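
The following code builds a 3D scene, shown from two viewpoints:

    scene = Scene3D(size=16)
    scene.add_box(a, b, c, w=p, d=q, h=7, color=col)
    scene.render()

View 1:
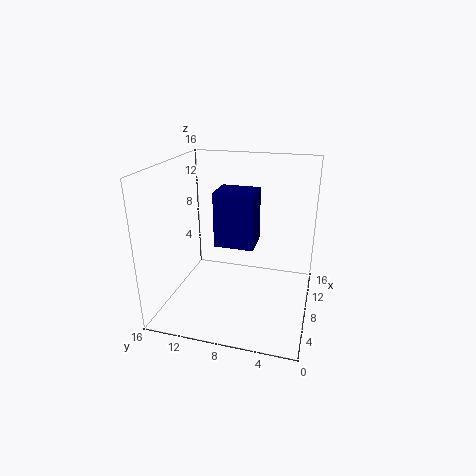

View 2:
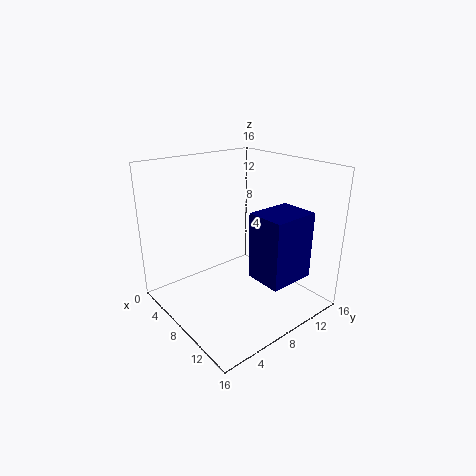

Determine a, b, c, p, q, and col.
a = 11; b = 7; c = 5; p = 4; q = 5; col = 'navy'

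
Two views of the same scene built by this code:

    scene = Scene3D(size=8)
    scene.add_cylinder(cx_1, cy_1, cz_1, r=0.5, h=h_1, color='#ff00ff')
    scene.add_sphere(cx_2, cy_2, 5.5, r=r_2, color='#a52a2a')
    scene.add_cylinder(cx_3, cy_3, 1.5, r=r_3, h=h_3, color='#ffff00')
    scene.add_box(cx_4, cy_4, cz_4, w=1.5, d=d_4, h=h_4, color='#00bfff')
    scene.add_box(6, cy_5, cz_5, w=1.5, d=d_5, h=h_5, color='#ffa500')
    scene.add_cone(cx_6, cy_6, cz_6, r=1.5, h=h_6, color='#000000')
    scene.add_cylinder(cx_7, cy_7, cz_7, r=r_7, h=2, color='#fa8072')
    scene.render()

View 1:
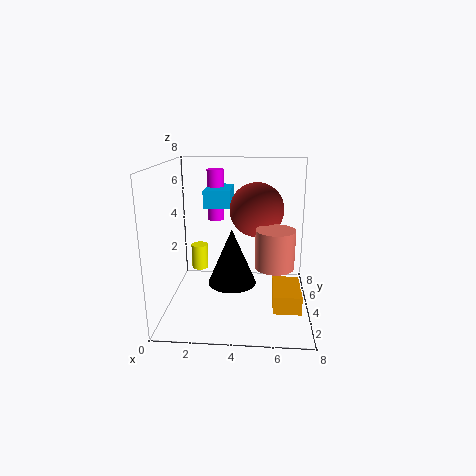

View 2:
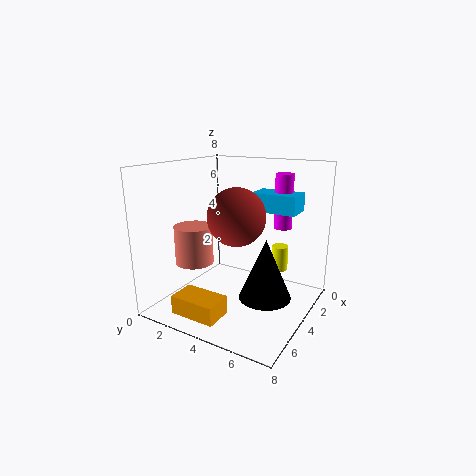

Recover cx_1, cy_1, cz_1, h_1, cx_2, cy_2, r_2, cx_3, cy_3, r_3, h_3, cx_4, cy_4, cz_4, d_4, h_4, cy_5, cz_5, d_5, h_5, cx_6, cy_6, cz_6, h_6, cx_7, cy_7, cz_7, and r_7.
cx_1 = 2.5
cy_1 = 6
cz_1 = 4.5
h_1 = 3
cx_2 = 5
cy_2 = 4.5
r_2 = 1.5
cx_3 = 1.5
cy_3 = 5.5
r_3 = 0.5
h_3 = 1.5
cx_4 = 2
cy_4 = 4.5
cz_4 = 5.5
d_4 = 2.5
h_4 = 1
cy_5 = 2
cz_5 = 0.5
d_5 = 2.5
h_5 = 1
cx_6 = 3.5
cy_6 = 5.5
cz_6 = 0.5
h_6 = 3.5
cx_7 = 6
cy_7 = 2.5
cz_7 = 3
r_7 = 1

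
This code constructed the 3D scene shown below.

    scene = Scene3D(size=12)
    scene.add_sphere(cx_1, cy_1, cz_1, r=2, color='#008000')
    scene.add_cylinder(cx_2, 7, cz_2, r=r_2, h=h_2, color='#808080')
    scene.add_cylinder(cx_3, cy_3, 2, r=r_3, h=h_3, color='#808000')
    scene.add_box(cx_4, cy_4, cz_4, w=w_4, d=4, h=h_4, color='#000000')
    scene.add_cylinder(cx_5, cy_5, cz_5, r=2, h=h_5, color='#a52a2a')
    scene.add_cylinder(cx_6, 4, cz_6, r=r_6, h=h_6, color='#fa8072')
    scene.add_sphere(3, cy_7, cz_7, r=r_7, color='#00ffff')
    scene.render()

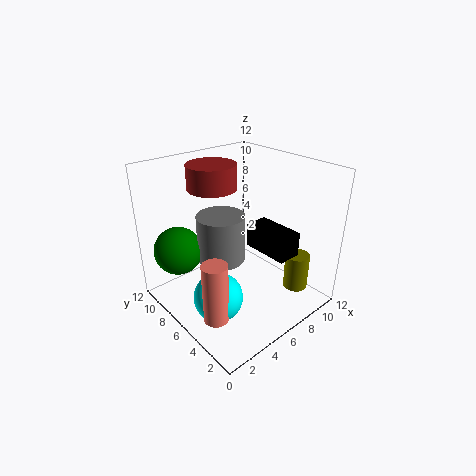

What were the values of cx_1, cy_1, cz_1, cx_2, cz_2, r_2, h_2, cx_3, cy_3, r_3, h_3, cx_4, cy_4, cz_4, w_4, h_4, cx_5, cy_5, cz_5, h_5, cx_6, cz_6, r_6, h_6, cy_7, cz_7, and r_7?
cx_1 = 2
cy_1 = 9
cz_1 = 5
cx_2 = 5
cz_2 = 4
r_2 = 2
h_2 = 4
cx_3 = 9
cy_3 = 2
r_3 = 1
h_3 = 3
cx_4 = 7
cy_4 = 2
cz_4 = 5
w_4 = 2
h_4 = 2
cx_5 = 5
cy_5 = 8
cz_5 = 10
h_5 = 2
cx_6 = 2
cz_6 = 1
r_6 = 1
h_6 = 5
cy_7 = 5
cz_7 = 2
r_7 = 2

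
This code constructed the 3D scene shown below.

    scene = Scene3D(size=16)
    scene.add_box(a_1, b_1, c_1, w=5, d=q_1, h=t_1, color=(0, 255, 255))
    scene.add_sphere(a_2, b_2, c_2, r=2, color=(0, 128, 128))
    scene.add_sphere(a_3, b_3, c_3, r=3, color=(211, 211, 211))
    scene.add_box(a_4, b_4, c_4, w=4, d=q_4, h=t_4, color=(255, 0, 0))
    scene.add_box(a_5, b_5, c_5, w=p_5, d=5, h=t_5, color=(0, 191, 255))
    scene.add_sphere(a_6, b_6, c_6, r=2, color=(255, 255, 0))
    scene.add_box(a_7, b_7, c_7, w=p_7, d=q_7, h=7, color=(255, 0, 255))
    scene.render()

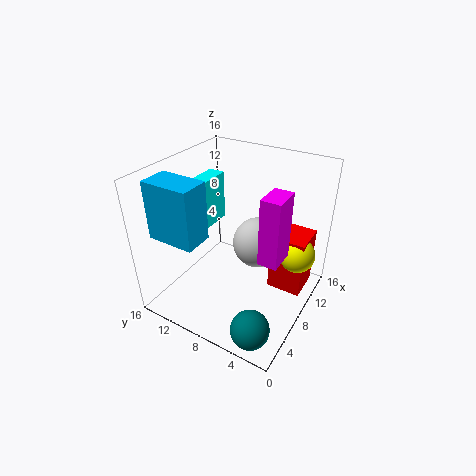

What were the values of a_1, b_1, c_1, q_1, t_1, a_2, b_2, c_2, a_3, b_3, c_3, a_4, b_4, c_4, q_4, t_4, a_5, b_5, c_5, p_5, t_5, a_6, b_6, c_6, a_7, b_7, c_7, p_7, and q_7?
a_1 = 8
b_1 = 13
c_1 = 7
q_1 = 2
t_1 = 6
a_2 = 2
b_2 = 3
c_2 = 2
a_3 = 11
b_3 = 7
c_3 = 6
a_4 = 10
b_4 = 1
c_4 = 1
q_4 = 4
t_4 = 7
a_5 = 1
b_5 = 9
c_5 = 10
p_5 = 3
t_5 = 6
a_6 = 11
b_6 = 2
c_6 = 6
a_7 = 5
b_7 = 2
c_7 = 8
p_7 = 3
q_7 = 2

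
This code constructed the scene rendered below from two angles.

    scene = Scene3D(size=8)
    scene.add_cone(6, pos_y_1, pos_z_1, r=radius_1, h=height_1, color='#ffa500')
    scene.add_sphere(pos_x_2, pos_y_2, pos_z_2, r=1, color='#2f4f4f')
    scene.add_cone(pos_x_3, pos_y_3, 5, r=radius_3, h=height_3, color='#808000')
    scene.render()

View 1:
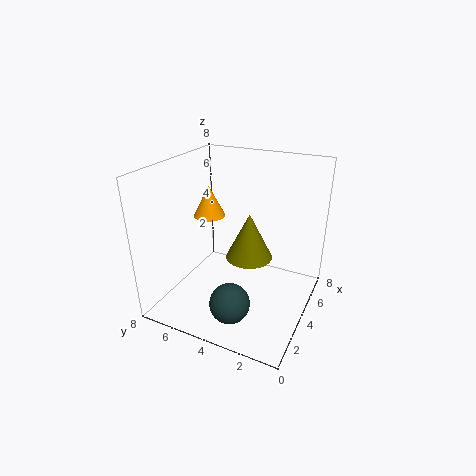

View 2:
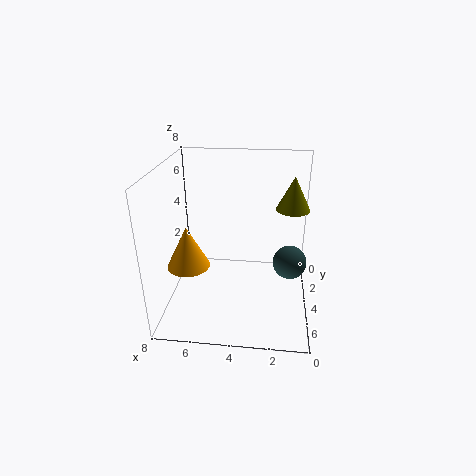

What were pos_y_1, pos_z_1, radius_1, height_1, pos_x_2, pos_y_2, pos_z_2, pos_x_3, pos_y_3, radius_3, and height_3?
pos_y_1 = 7
pos_z_1 = 4
radius_1 = 1
height_1 = 2
pos_x_2 = 1
pos_y_2 = 3
pos_z_2 = 2
pos_x_3 = 1
pos_y_3 = 2
radius_3 = 1
height_3 = 2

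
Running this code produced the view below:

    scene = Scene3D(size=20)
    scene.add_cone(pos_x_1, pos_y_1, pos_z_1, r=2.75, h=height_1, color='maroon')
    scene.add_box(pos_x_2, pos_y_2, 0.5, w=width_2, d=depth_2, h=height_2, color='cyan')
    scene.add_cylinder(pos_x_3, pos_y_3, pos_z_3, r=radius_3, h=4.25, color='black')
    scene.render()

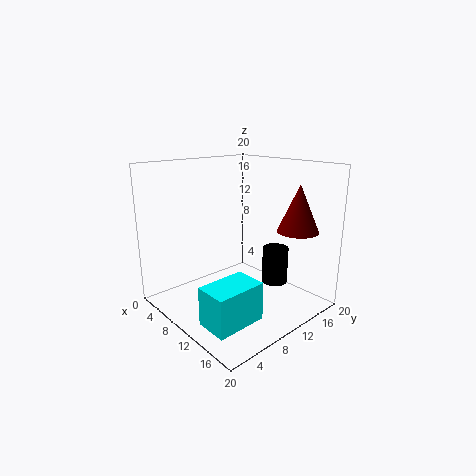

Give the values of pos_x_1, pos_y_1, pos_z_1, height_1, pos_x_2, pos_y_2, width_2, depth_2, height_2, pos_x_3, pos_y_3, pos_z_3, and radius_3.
pos_x_1 = 16.5
pos_y_1 = 14.75
pos_z_1 = 11.5
height_1 = 6.25
pos_x_2 = 11.5
pos_y_2 = 2
width_2 = 4.5
depth_2 = 7
height_2 = 5.25
pos_x_3 = 18
pos_y_3 = 8.75
pos_z_3 = 7
radius_3 = 1.5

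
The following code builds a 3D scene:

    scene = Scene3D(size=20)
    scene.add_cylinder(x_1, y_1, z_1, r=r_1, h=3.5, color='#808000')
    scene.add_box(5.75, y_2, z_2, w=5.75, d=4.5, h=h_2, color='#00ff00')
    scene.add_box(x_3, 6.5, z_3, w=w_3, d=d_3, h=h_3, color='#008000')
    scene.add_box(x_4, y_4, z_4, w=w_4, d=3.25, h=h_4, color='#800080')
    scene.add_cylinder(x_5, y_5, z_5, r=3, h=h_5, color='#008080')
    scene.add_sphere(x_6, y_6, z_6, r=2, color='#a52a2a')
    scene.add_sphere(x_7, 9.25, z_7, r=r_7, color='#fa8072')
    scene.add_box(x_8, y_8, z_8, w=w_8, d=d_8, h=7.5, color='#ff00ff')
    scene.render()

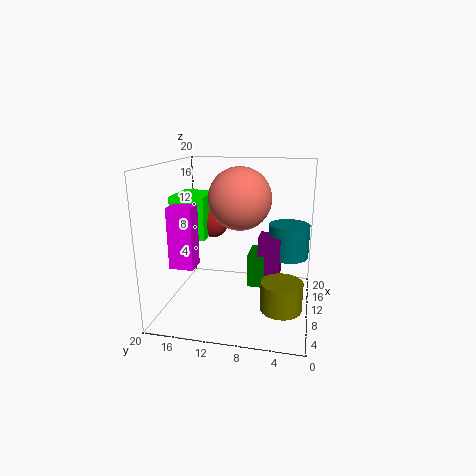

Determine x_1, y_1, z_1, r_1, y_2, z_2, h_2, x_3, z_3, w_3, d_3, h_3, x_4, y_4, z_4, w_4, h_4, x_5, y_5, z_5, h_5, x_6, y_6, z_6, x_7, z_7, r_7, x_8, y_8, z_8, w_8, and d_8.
x_1 = 3.25; y_1 = 3.25; z_1 = 3.75; r_1 = 2.5; y_2 = 13.5; z_2 = 10.75; h_2 = 5.5; x_3 = 11.75; z_3 = 1.75; w_3 = 4.75; d_3 = 2.5; h_3 = 5; x_4 = 11.75; y_4 = 4.25; z_4 = 3.5; w_4 = 3.5; h_4 = 6; x_5 = 14.75; y_5 = 3.25; z_5 = 6; h_5 = 5; x_6 = 9.25; y_6 = 13.25; z_6 = 12.25; x_7 = 7.75; z_7 = 16; r_7 = 4; x_8 = 2; y_8 = 13.75; z_8 = 8.25; w_8 = 2.5; d_8 = 3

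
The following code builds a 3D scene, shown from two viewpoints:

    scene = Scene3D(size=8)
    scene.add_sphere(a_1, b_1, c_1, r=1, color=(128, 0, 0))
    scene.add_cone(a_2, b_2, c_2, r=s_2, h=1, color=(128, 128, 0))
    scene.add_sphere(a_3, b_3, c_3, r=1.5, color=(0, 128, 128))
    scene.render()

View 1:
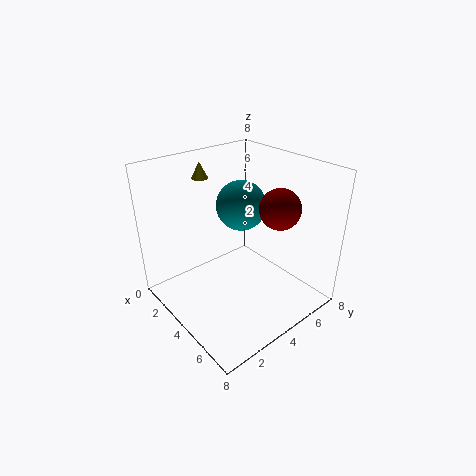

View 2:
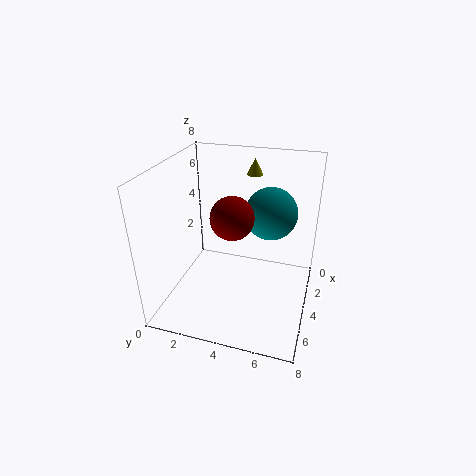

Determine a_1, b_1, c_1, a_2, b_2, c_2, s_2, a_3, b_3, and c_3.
a_1 = 6.5, b_1 = 4.5, c_1 = 6.5, a_2 = 0.5, b_2 = 4, c_2 = 6.5, s_2 = 0.5, a_3 = 2.5, b_3 = 5.5, c_3 = 5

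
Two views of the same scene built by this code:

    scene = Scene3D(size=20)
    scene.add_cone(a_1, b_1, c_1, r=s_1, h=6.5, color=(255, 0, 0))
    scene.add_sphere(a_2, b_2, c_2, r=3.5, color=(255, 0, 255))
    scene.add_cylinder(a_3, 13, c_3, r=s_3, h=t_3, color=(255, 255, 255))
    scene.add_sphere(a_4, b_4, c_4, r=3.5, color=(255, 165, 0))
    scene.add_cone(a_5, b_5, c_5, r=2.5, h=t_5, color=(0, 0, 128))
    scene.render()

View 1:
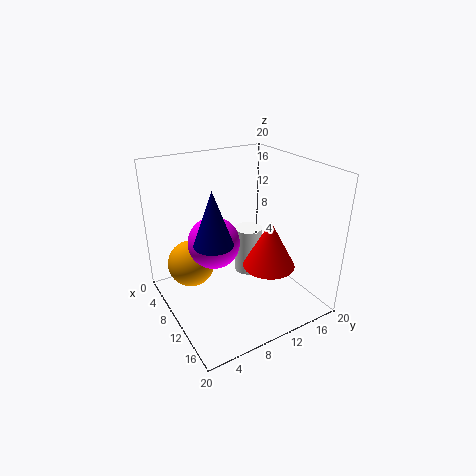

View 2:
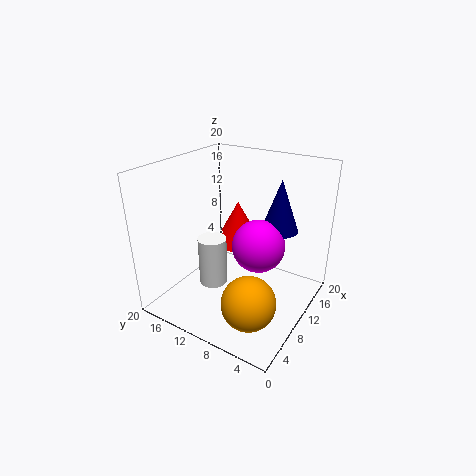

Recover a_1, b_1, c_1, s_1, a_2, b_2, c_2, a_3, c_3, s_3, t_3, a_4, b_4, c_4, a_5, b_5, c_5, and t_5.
a_1 = 14
b_1 = 12.5
c_1 = 7
s_1 = 3.5
a_2 = 9.5
b_2 = 6.5
c_2 = 10
a_3 = 8
c_3 = 3
s_3 = 2
t_3 = 7
a_4 = 4.5
b_4 = 5
c_4 = 4.5
a_5 = 12.5
b_5 = 5
c_5 = 11.5
t_5 = 7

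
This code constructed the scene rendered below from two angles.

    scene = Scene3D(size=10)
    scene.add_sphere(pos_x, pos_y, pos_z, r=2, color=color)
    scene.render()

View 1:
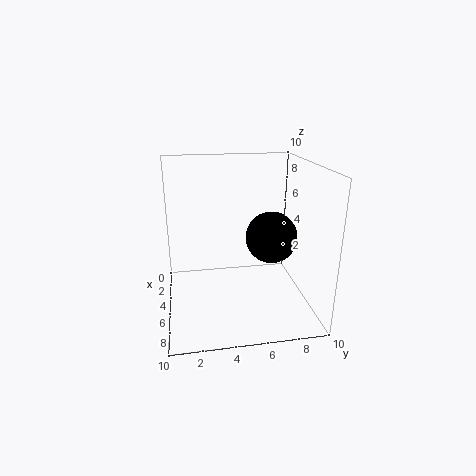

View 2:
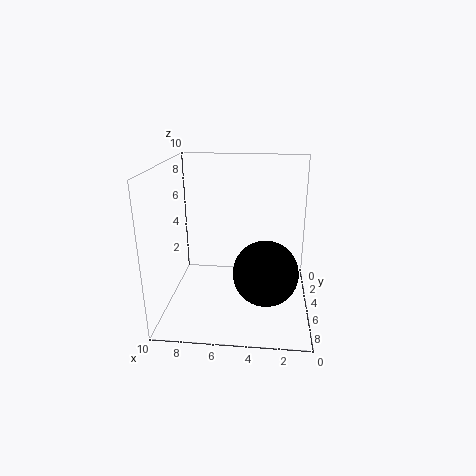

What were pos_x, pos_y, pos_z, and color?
pos_x = 3, pos_y = 8, pos_z = 4, color = 'black'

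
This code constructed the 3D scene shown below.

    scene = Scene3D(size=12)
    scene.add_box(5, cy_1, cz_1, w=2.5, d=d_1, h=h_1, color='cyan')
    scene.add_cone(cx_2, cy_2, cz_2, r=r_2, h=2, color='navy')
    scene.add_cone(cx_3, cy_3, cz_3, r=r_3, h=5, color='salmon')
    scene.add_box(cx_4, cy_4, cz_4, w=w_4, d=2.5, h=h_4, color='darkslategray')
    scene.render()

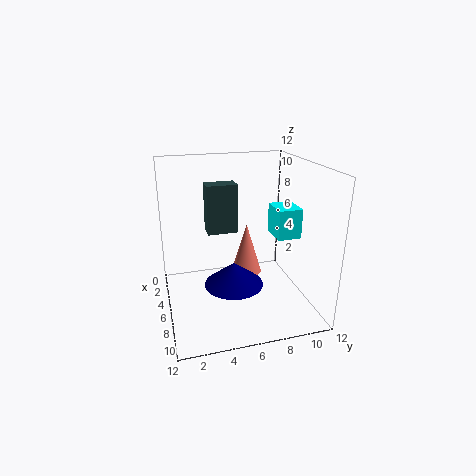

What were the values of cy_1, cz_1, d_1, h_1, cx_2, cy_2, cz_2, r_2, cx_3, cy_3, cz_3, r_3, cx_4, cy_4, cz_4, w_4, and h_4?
cy_1 = 9, cz_1 = 6, d_1 = 2, h_1 = 2.5, cx_2 = 6.5, cy_2 = 5.5, cz_2 = 2, r_2 = 2.5, cx_3 = 2, cy_3 = 8, cz_3 = 0.5, r_3 = 1.5, cx_4 = 4.5, cy_4 = 3.5, cz_4 = 6.5, w_4 = 1.5, h_4 = 4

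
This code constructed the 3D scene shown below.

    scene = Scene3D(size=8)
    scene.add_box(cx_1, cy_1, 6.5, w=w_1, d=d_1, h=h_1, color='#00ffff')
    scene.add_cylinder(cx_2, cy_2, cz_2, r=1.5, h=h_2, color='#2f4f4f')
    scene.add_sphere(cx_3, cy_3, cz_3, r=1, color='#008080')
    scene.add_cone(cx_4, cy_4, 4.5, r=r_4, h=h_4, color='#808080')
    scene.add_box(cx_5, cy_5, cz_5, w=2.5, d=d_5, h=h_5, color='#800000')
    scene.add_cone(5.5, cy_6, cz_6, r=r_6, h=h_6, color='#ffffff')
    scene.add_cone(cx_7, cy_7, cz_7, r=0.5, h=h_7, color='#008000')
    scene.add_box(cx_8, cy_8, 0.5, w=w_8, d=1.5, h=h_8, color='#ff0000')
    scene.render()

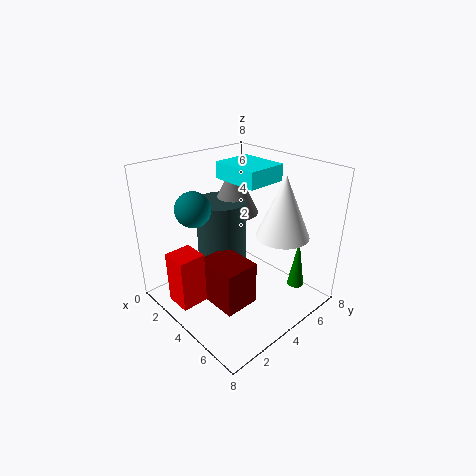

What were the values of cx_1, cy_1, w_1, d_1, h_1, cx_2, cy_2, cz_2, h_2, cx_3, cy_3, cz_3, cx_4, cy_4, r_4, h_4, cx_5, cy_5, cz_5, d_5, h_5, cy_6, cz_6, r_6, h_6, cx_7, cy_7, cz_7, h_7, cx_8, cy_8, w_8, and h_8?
cx_1 = 1; cy_1 = 5; w_1 = 3; d_1 = 2.5; h_1 = 1; cx_2 = 2; cy_2 = 4.5; cz_2 = 1.5; h_2 = 4; cx_3 = 2; cy_3 = 2.5; cz_3 = 5.5; cx_4 = 2; cy_4 = 5.5; r_4 = 1.5; h_4 = 3; cx_5 = 3; cy_5 = 2; cz_5 = 0.5; d_5 = 2; h_5 = 2.5; cy_6 = 6; cz_6 = 4; r_6 = 1.5; h_6 = 3.5; cx_7 = 6; cy_7 = 7; cz_7 = 0.5; h_7 = 3; cx_8 = 2; cy_8 = 0.5; w_8 = 1.5; h_8 = 3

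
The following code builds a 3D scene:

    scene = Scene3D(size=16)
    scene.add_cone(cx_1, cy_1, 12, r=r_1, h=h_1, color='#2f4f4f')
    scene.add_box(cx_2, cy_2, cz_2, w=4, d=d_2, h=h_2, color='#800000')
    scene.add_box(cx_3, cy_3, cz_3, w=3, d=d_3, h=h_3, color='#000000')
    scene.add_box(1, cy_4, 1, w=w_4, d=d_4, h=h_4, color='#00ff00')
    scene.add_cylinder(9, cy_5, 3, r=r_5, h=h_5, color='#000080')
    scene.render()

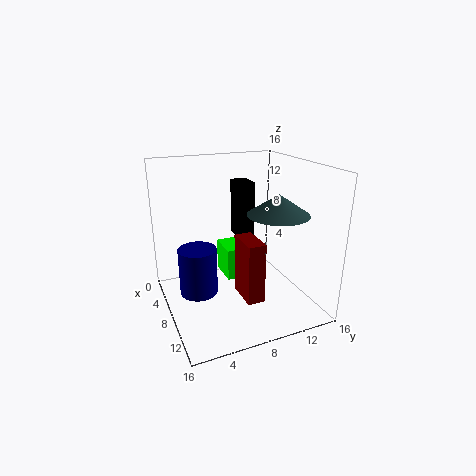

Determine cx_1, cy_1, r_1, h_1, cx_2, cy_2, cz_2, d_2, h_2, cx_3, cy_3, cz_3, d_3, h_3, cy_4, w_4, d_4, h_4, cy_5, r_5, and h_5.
cx_1 = 13
cy_1 = 10
r_1 = 3
h_1 = 2
cx_2 = 7
cy_2 = 8
cz_2 = 1
d_2 = 2
h_2 = 7
cx_3 = 1
cy_3 = 10
cz_3 = 6
d_3 = 2
h_3 = 7
cy_4 = 8
w_4 = 4
d_4 = 3
h_4 = 4
cy_5 = 3
r_5 = 2
h_5 = 5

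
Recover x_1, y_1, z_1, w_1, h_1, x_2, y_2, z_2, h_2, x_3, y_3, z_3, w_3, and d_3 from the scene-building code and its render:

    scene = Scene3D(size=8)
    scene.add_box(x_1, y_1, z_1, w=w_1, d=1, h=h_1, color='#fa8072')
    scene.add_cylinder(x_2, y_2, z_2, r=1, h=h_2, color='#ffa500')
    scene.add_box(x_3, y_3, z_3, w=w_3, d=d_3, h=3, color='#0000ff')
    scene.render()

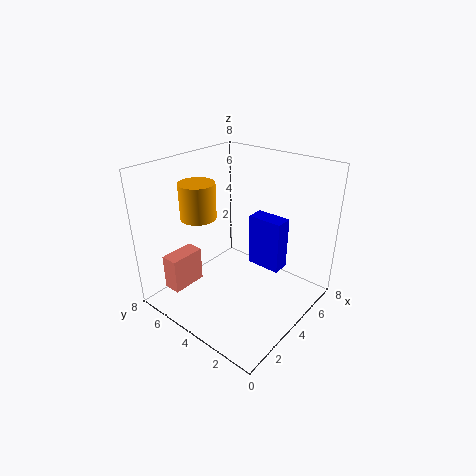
x_1 = 1, y_1 = 6, z_1 = 1, w_1 = 2, h_1 = 2, x_2 = 3, y_2 = 6, z_2 = 5, h_2 = 2, x_3 = 5, y_3 = 2, z_3 = 2, w_3 = 1, d_3 = 2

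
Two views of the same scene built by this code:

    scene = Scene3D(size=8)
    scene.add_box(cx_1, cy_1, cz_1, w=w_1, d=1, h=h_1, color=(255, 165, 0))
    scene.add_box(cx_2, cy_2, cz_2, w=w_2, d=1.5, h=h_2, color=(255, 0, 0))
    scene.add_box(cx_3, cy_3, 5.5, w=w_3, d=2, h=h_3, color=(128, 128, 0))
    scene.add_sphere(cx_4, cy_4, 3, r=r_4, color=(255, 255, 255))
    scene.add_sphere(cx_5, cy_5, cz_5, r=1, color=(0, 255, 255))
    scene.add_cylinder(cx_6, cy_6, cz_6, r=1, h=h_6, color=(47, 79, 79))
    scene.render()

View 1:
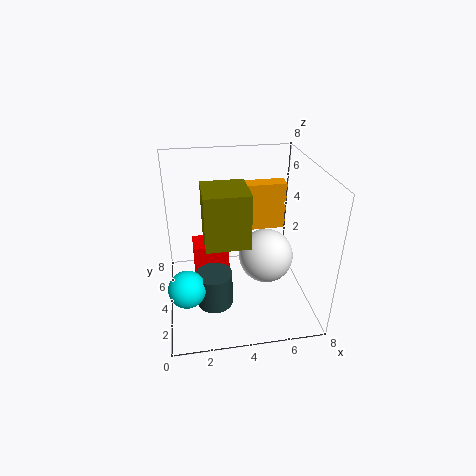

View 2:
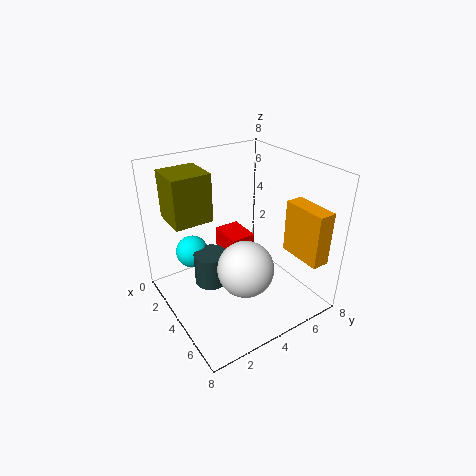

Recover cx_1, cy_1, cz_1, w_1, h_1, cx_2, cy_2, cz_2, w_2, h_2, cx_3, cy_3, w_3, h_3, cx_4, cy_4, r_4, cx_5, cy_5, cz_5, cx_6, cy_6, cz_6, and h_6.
cx_1 = 5
cy_1 = 6.5
cz_1 = 3
w_1 = 2.5
h_1 = 3
cx_2 = 1.5
cy_2 = 4
cz_2 = 1.5
w_2 = 2
h_2 = 2
cx_3 = 2
cy_3 = 0.5
w_3 = 2
h_3 = 2.5
cx_4 = 5.5
cy_4 = 3.5
r_4 = 1.5
cx_5 = 1
cy_5 = 2.5
cz_5 = 2
cx_6 = 2.5
cy_6 = 3
cz_6 = 0.5
h_6 = 2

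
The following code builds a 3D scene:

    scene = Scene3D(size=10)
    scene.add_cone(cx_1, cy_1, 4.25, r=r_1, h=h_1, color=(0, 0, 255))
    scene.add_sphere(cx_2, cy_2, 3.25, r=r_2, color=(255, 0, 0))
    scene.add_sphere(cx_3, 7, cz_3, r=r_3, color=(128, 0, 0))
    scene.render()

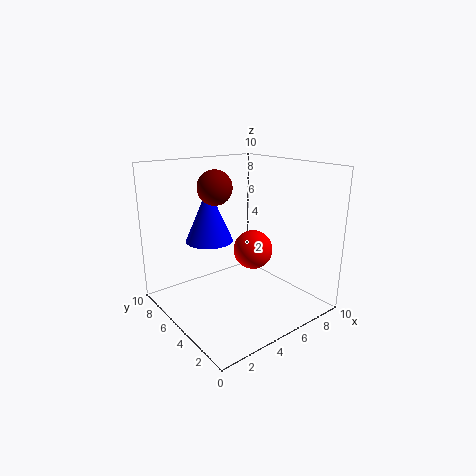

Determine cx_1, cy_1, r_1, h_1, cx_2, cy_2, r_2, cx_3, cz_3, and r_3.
cx_1 = 4.25; cy_1 = 7.5; r_1 = 1.75; h_1 = 4; cx_2 = 7.25; cy_2 = 6; r_2 = 1.5; cx_3 = 4.5; cz_3 = 8.25; r_3 = 1.25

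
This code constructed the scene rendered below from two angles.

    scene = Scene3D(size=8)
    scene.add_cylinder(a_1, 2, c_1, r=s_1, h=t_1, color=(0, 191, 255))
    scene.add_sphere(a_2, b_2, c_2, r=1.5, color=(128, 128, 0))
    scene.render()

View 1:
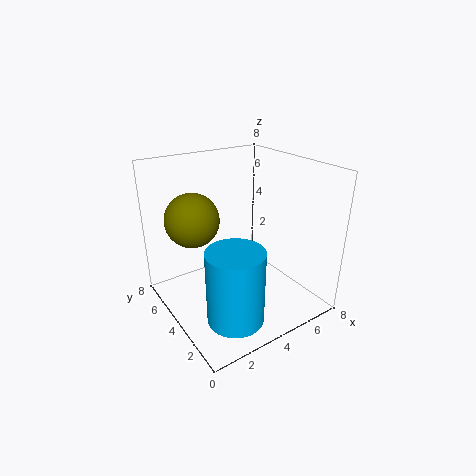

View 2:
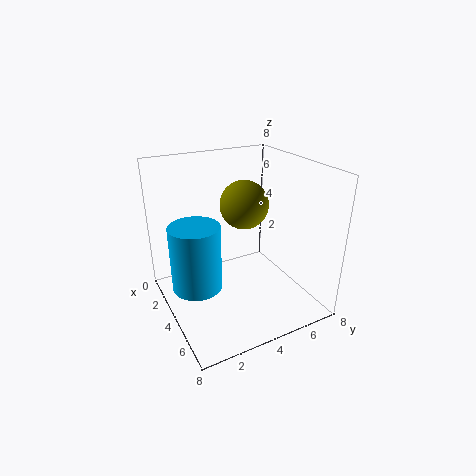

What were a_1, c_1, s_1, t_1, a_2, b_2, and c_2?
a_1 = 2.5, c_1 = 0.5, s_1 = 1.5, t_1 = 4, a_2 = 2, b_2 = 5.5, c_2 = 5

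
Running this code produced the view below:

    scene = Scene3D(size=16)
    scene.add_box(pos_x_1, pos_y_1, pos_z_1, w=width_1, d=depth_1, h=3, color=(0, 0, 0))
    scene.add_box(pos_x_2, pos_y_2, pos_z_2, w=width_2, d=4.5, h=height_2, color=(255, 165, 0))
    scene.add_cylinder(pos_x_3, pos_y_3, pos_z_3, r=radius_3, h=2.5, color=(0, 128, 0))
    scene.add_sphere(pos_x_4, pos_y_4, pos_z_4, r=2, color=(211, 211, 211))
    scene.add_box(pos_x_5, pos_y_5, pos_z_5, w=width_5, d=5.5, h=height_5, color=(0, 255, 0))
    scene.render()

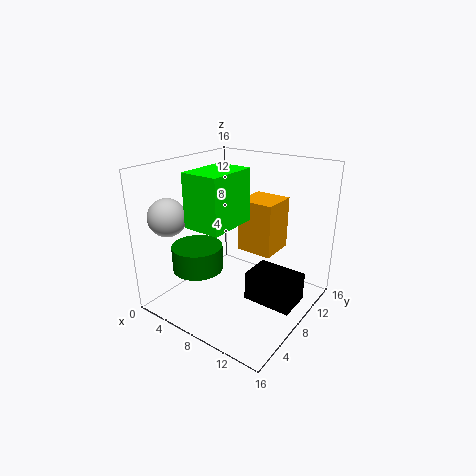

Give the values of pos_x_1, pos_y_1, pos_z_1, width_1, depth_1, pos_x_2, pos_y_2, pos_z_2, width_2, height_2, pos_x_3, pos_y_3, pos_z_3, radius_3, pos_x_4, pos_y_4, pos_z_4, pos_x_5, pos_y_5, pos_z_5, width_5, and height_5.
pos_x_1 = 11, pos_y_1 = 5, pos_z_1 = 3, width_1 = 5, depth_1 = 3.5, pos_x_2 = 5.5, pos_y_2 = 11.5, pos_z_2 = 4.5, width_2 = 4.5, height_2 = 6.5, pos_x_3 = 7, pos_y_3 = 2.5, pos_z_3 = 6.5, radius_3 = 2.5, pos_x_4 = 3, pos_y_4 = 2.5, pos_z_4 = 11, pos_x_5 = 5.5, pos_y_5 = 2.5, pos_z_5 = 10.5, width_5 = 4, height_5 = 5.5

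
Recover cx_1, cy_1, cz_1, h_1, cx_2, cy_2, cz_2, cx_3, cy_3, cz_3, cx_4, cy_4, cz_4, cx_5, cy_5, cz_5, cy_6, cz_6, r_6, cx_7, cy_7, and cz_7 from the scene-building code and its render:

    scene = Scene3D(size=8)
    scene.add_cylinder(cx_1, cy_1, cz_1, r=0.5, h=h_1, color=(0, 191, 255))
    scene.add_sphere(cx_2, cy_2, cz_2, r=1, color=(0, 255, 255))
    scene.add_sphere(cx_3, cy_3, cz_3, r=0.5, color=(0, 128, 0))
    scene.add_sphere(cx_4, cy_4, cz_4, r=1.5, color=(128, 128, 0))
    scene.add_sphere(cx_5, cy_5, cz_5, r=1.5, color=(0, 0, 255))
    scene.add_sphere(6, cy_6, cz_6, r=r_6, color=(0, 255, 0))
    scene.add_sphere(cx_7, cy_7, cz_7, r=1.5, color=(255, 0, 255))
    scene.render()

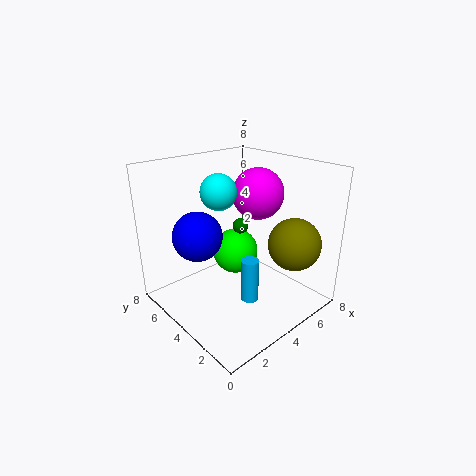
cx_1 = 4
cy_1 = 3
cz_1 = 0.5
h_1 = 2.5
cx_2 = 3.5
cy_2 = 5
cz_2 = 6.5
cx_3 = 6
cy_3 = 6
cz_3 = 3.5
cx_4 = 6.5
cy_4 = 2
cz_4 = 3.5
cx_5 = 3
cy_5 = 6.5
cz_5 = 3.5
cy_6 = 6.5
cz_6 = 1.5
r_6 = 1.5
cx_7 = 6
cy_7 = 4.5
cz_7 = 6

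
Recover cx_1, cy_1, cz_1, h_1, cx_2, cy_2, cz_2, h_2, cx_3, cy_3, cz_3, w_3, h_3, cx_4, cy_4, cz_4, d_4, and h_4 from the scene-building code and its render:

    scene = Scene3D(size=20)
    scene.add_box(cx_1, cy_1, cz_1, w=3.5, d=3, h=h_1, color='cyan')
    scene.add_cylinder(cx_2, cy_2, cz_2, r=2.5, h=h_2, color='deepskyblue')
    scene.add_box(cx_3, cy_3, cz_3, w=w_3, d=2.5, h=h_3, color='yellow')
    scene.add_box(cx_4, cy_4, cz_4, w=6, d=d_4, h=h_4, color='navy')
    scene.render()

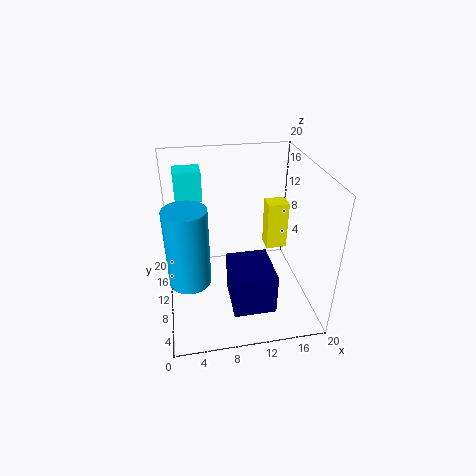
cx_1 = 2, cy_1 = 11, cz_1 = 15.5, h_1 = 4, cx_2 = 3, cy_2 = 4, cz_2 = 8.5, h_2 = 9.5, cx_3 = 14.5, cy_3 = 11, cz_3 = 7, w_3 = 3, h_3 = 7, cx_4 = 8.5, cy_4 = 4.5, cz_4 = 0.5, d_4 = 7, h_4 = 6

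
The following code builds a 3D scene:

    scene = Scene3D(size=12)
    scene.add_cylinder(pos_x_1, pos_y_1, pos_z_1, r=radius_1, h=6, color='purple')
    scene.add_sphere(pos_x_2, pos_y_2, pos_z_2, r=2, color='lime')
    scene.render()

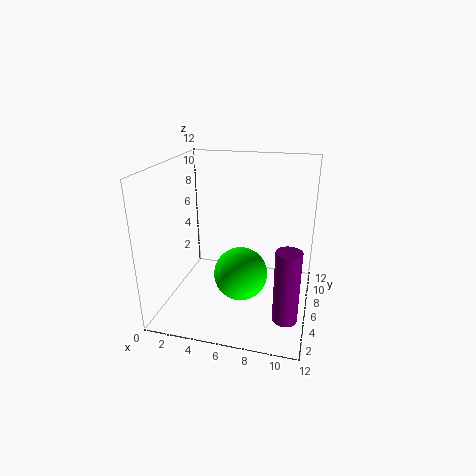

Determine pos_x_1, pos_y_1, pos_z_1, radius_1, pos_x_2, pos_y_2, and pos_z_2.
pos_x_1 = 10.5
pos_y_1 = 3.5
pos_z_1 = 0.5
radius_1 = 1
pos_x_2 = 7
pos_y_2 = 3
pos_z_2 = 4.5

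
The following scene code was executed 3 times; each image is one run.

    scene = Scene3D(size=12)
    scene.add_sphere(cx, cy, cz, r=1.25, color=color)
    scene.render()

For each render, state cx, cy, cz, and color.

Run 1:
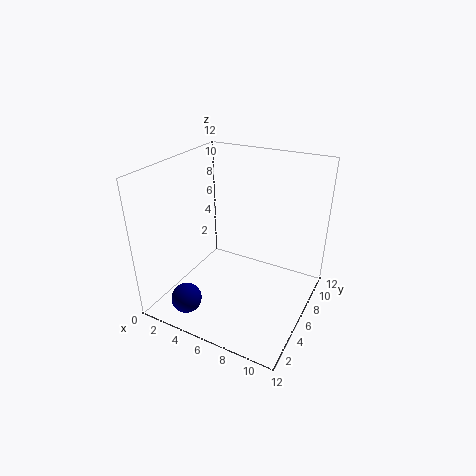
cx = 3.25; cy = 2; cz = 1.5; color = 'navy'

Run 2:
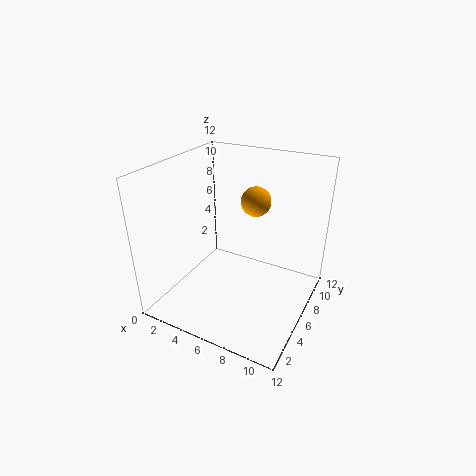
cx = 6.75; cy = 7.75; cz = 8.75; color = 'orange'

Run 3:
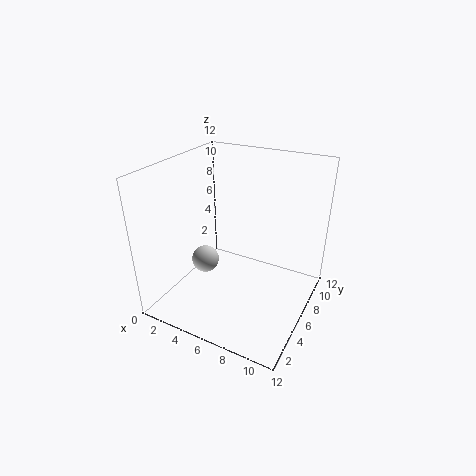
cx = 2.25; cy = 6.5; cz = 2.5; color = 'lightgray'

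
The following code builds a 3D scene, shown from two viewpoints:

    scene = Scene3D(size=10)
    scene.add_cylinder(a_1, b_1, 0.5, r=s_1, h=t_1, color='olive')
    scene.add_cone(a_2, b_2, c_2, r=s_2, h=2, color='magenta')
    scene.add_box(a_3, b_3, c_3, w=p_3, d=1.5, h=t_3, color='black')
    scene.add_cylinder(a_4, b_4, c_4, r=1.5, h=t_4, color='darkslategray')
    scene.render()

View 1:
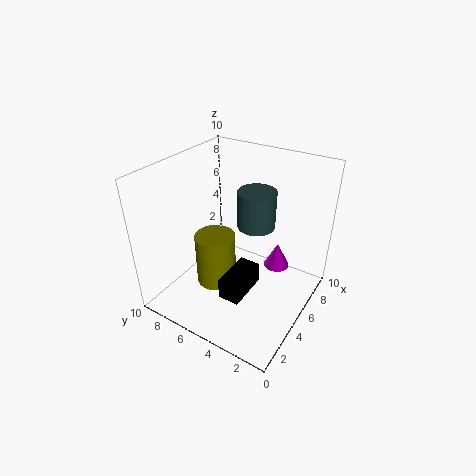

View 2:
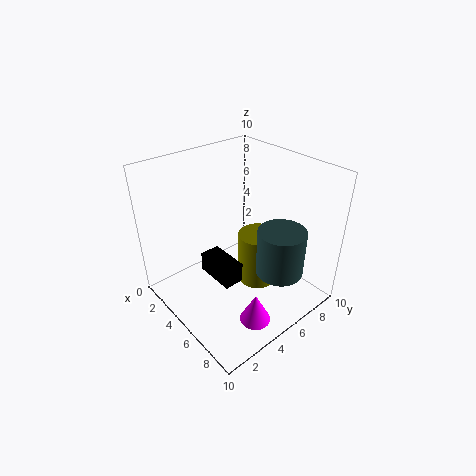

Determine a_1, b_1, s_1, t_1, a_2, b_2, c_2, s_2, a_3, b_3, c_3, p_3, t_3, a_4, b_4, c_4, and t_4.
a_1 = 5
b_1 = 7
s_1 = 1.5
t_1 = 4
a_2 = 8.5
b_2 = 3.5
c_2 = 1
s_2 = 1
a_3 = 2.5
b_3 = 3.5
c_3 = 1.5
p_3 = 3
t_3 = 1.5
a_4 = 8.5
b_4 = 5.5
c_4 = 4
t_4 = 3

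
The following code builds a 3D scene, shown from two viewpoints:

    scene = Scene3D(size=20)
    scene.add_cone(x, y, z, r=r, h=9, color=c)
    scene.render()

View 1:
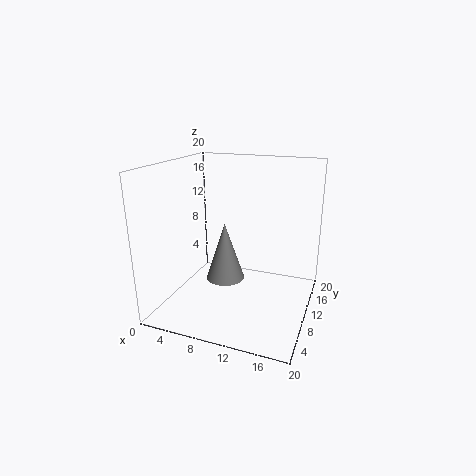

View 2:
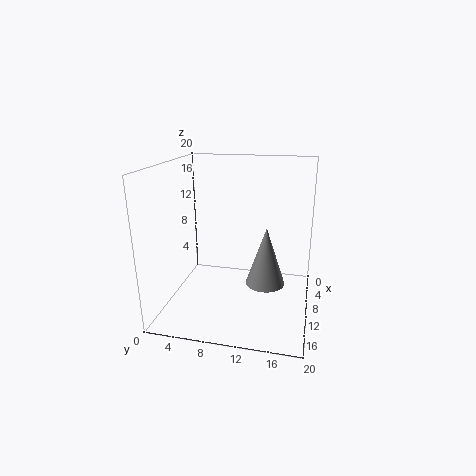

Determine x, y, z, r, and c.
x = 6.5; y = 13.5; z = 1.5; r = 3; c = 'gray'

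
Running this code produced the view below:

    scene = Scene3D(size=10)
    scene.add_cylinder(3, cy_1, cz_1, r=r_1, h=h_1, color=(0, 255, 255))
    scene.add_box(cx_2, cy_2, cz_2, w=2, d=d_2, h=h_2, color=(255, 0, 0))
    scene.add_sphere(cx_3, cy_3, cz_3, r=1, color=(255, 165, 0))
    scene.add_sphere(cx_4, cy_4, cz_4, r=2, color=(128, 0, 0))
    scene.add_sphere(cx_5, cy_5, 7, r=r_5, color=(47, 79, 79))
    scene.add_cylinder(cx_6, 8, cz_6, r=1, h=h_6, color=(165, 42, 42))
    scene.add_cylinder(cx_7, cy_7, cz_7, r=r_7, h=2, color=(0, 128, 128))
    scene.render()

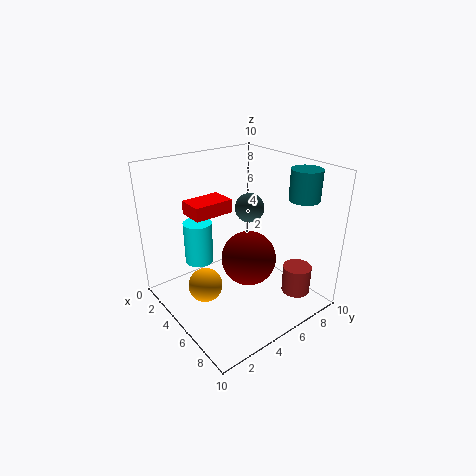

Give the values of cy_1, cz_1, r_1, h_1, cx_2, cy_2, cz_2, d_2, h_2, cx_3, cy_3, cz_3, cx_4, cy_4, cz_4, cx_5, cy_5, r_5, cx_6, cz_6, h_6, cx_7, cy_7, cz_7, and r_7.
cy_1 = 3, cz_1 = 3, r_1 = 1, h_1 = 3, cx_2 = 1, cy_2 = 3, cz_2 = 6, d_2 = 3, h_2 = 1, cx_3 = 7, cy_3 = 1, cz_3 = 4, cx_4 = 5, cy_4 = 6, cz_4 = 3, cx_5 = 5, cy_5 = 6, r_5 = 1, cx_6 = 8, cz_6 = 1, h_6 = 2, cx_7 = 8, cy_7 = 8, cz_7 = 8, r_7 = 1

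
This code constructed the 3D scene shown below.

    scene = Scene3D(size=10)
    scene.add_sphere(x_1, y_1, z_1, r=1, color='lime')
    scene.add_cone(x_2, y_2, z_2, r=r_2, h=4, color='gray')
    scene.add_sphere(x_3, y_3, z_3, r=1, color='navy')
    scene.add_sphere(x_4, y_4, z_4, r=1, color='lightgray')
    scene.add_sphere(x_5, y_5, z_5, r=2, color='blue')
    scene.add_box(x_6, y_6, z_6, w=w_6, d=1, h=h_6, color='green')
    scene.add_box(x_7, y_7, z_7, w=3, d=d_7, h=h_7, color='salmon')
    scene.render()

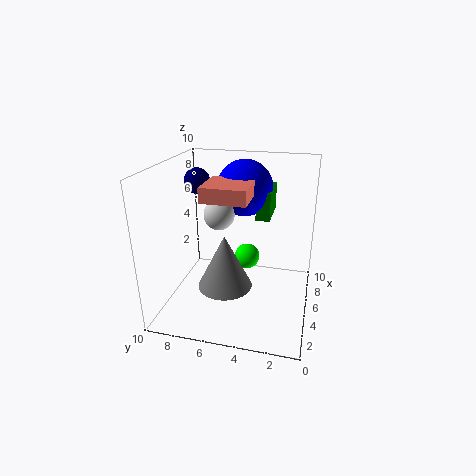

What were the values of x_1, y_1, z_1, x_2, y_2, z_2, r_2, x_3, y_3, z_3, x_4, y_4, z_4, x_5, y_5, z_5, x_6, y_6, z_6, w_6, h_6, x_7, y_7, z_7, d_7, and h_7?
x_1 = 8; y_1 = 5; z_1 = 2; x_2 = 5; y_2 = 6; z_2 = 1; r_2 = 2; x_3 = 8; y_3 = 9; z_3 = 8; x_4 = 4; y_4 = 6; z_4 = 7; x_5 = 7; y_5 = 5; z_5 = 8; x_6 = 6; y_6 = 3; z_6 = 6; w_6 = 3; h_6 = 2; x_7 = 3; y_7 = 4; z_7 = 8; d_7 = 3; h_7 = 1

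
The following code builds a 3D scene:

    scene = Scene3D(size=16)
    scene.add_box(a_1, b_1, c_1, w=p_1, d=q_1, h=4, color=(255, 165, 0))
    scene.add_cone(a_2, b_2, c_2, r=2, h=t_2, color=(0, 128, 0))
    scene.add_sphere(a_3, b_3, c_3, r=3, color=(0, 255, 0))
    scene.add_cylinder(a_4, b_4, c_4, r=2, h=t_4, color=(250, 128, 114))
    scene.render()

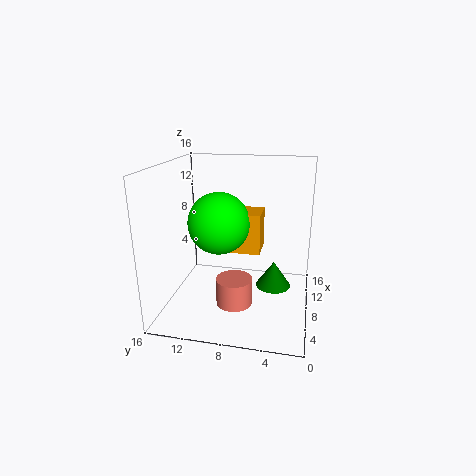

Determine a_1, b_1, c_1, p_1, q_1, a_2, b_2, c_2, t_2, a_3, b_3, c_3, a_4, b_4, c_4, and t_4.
a_1 = 4; b_1 = 5; c_1 = 8; p_1 = 3; q_1 = 4; a_2 = 9; b_2 = 4; c_2 = 2; t_2 = 3; a_3 = 4; b_3 = 9; c_3 = 11; a_4 = 6; b_4 = 8; c_4 = 1; t_4 = 3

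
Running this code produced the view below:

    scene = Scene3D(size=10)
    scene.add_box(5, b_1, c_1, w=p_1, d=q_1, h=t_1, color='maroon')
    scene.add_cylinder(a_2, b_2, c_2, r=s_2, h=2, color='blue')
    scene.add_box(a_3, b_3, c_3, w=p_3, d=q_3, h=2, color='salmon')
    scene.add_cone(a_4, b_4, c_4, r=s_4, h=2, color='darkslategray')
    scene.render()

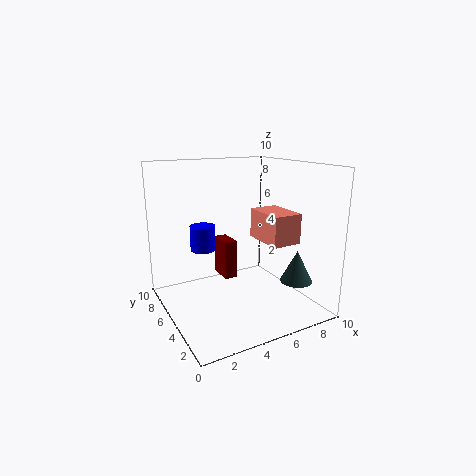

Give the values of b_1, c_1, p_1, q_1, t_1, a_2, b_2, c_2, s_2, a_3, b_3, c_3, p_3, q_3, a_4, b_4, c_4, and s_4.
b_1 = 7; c_1 = 1; p_1 = 1; q_1 = 2; t_1 = 3; a_2 = 4; b_2 = 9; c_2 = 3; s_2 = 1; a_3 = 6; b_3 = 2; c_3 = 5; p_3 = 2; q_3 = 3; a_4 = 7; b_4 = 1; c_4 = 3; s_4 = 1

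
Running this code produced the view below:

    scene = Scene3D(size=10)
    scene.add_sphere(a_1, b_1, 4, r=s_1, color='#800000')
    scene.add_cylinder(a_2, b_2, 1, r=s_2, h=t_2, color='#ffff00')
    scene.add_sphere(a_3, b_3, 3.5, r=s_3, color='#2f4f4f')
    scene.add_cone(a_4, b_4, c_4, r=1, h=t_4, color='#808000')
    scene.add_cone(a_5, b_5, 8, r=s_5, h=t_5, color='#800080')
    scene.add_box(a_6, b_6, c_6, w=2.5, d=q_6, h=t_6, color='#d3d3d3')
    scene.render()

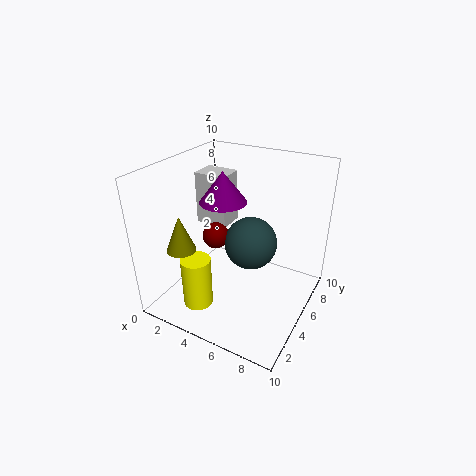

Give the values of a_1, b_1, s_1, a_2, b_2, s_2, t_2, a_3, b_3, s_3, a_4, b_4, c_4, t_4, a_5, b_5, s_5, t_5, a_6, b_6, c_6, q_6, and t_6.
a_1 = 2.5; b_1 = 6; s_1 = 1; a_2 = 3.5; b_2 = 2; s_2 = 1; t_2 = 3.5; a_3 = 5; b_3 = 7; s_3 = 2; a_4 = 2; b_4 = 2.5; c_4 = 4.5; t_4 = 2.5; a_5 = 4.5; b_5 = 4; s_5 = 1.5; t_5 = 2; a_6 = 0.5; b_6 = 6.5; c_6 = 4.5; q_6 = 2; t_6 = 4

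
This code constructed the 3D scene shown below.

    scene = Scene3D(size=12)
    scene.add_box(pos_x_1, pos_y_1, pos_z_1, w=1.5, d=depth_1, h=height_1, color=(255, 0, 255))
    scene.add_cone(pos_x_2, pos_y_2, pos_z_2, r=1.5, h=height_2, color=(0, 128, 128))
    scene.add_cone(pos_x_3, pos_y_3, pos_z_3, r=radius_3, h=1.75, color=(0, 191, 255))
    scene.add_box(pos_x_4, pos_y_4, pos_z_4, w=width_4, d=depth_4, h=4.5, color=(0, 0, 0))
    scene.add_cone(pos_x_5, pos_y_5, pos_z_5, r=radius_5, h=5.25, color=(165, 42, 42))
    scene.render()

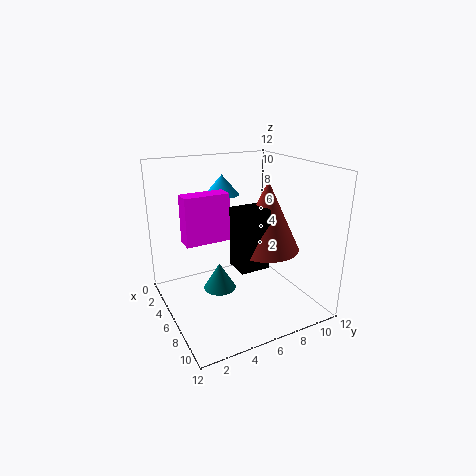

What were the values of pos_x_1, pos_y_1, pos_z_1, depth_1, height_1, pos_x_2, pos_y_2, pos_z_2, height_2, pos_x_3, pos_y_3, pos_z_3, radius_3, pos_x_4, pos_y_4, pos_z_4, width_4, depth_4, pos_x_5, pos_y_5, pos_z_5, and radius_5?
pos_x_1 = 4; pos_y_1 = 1.75; pos_z_1 = 5.75; depth_1 = 3.75; height_1 = 4; pos_x_2 = 3.75; pos_y_2 = 5.25; pos_z_2 = 0.25; height_2 = 2.5; pos_x_3 = 3; pos_y_3 = 6; pos_z_3 = 9; radius_3 = 1.5; pos_x_4 = 8; pos_y_4 = 4.25; pos_z_4 = 5; width_4 = 2; depth_4 = 2.25; pos_x_5 = 8.75; pos_y_5 = 7; pos_z_5 = 6; radius_5 = 2.5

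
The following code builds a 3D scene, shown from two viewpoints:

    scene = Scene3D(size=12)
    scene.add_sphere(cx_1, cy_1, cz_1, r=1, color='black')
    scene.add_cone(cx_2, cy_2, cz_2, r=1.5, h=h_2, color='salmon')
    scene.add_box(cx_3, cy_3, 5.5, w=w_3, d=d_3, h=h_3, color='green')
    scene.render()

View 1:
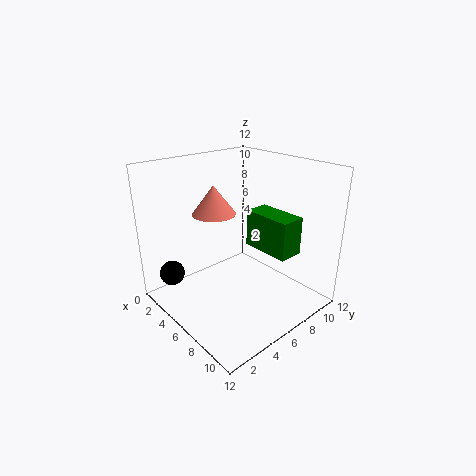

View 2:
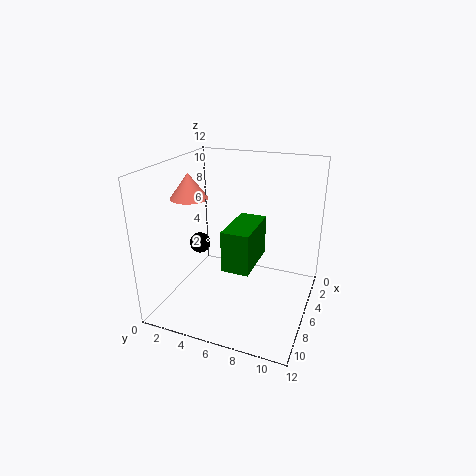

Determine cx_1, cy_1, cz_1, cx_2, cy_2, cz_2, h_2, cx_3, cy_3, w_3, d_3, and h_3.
cx_1 = 3.5
cy_1 = 1
cz_1 = 3.5
cx_2 = 7.5
cy_2 = 2.5
cz_2 = 9.5
h_2 = 2
cx_3 = 6.5
cy_3 = 6.5
w_3 = 4
d_3 = 2
h_3 = 3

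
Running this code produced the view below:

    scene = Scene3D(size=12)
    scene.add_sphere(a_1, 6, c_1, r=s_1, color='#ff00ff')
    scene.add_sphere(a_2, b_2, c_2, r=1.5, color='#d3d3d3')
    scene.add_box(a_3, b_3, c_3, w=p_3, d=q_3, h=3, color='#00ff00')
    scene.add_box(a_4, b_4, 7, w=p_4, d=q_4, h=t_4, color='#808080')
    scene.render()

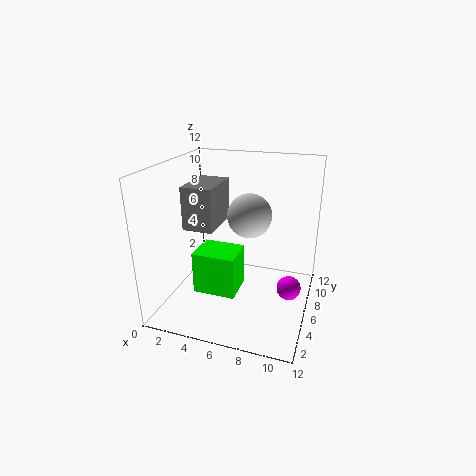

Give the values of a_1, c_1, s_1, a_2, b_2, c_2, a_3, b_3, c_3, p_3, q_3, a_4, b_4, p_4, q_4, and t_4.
a_1 = 10.5
c_1 = 2
s_1 = 1
a_2 = 8
b_2 = 2.5
c_2 = 9.5
a_3 = 4.5
b_3 = 0.5
c_3 = 4
p_3 = 3
q_3 = 2.5
a_4 = 2
b_4 = 4
p_4 = 2.5
q_4 = 4
t_4 = 3.5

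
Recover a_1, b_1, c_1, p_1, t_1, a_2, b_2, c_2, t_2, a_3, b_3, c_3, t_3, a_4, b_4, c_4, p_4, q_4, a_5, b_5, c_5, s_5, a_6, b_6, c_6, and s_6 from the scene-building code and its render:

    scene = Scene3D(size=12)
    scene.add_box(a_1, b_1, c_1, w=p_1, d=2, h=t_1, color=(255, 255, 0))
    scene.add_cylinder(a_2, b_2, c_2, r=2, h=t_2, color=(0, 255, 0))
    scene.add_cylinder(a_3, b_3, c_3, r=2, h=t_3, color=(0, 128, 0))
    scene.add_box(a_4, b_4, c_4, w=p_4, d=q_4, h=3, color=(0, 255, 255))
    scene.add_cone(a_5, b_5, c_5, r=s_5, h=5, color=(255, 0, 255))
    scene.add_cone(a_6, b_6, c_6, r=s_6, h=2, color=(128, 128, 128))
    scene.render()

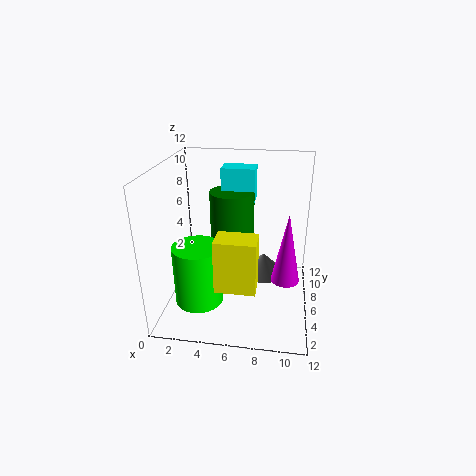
a_1 = 5, b_1 = 1, c_1 = 4, p_1 = 3, t_1 = 4, a_2 = 3, b_2 = 4, c_2 = 1, t_2 = 5, a_3 = 5, b_3 = 9, c_3 = 4, t_3 = 5, a_4 = 4, b_4 = 9, c_4 = 8, p_4 = 3, q_4 = 2, a_5 = 10, b_5 = 2, c_5 = 5, s_5 = 1, a_6 = 8, b_6 = 9, c_6 = 1, s_6 = 2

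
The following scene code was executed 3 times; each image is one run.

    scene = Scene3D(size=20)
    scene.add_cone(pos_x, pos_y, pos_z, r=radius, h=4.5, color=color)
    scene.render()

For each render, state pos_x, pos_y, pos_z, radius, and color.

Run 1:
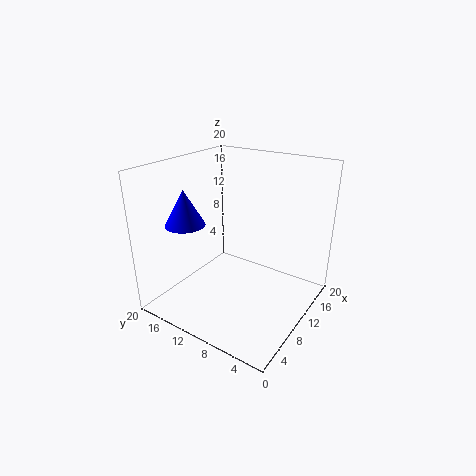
pos_x = 3.5; pos_y = 13.5; pos_z = 13.5; radius = 2.5; color = 'blue'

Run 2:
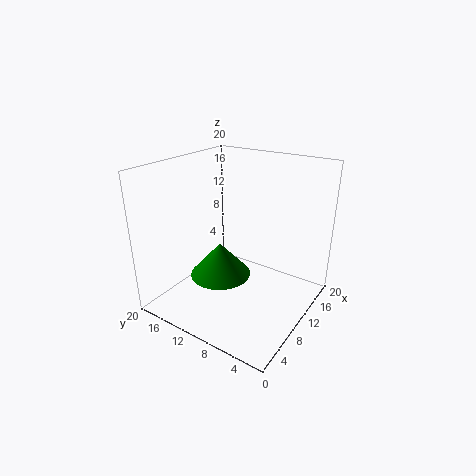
pos_x = 6.5; pos_y = 10.5; pos_z = 6; radius = 4; color = 'green'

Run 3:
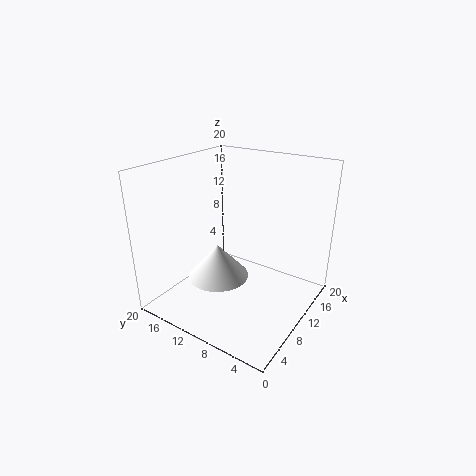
pos_x = 6; pos_y = 10.5; pos_z = 6; radius = 4; color = 'white'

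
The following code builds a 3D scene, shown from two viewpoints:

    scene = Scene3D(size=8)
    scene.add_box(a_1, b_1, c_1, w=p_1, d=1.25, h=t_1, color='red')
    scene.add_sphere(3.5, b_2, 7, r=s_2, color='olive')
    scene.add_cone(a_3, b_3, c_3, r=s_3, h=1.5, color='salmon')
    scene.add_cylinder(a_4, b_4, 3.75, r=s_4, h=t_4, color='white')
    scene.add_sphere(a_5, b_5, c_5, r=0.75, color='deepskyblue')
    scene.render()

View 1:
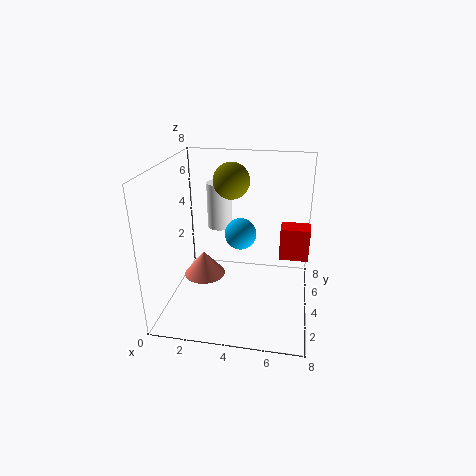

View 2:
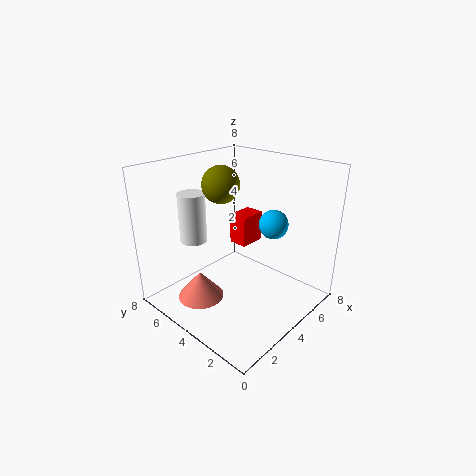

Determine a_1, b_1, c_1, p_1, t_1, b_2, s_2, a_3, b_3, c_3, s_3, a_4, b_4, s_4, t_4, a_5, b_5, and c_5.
a_1 = 6.25
b_1 = 5.5
c_1 = 2
p_1 = 1.75
t_1 = 2
b_2 = 4.75
s_2 = 1
a_3 = 1.75
b_3 = 4.75
c_3 = 1
s_3 = 1.25
a_4 = 2.5
b_4 = 6
s_4 = 0.75
t_4 = 2.75
a_5 = 4.5
b_5 = 2
c_5 = 5.25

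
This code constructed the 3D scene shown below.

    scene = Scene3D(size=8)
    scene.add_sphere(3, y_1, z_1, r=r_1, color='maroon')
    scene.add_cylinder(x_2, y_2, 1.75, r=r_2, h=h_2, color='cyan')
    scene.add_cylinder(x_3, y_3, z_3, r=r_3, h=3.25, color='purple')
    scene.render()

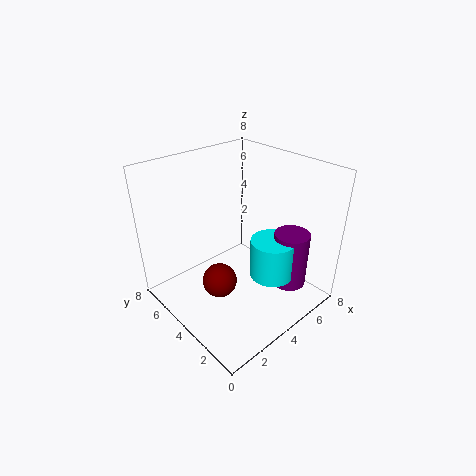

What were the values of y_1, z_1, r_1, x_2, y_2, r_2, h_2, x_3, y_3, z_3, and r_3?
y_1 = 4.5
z_1 = 1.25
r_1 = 1
x_2 = 5.25
y_2 = 2.5
r_2 = 1.25
h_2 = 2.25
x_3 = 6.25
y_3 = 2
z_3 = 1
r_3 = 1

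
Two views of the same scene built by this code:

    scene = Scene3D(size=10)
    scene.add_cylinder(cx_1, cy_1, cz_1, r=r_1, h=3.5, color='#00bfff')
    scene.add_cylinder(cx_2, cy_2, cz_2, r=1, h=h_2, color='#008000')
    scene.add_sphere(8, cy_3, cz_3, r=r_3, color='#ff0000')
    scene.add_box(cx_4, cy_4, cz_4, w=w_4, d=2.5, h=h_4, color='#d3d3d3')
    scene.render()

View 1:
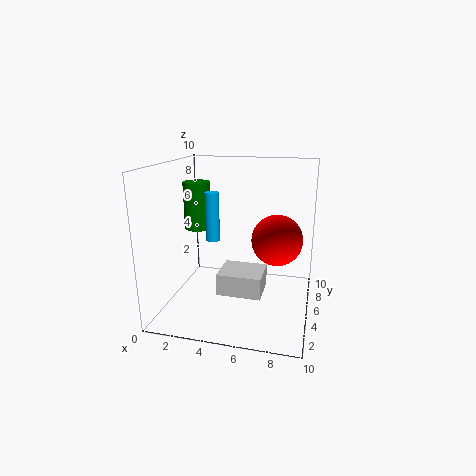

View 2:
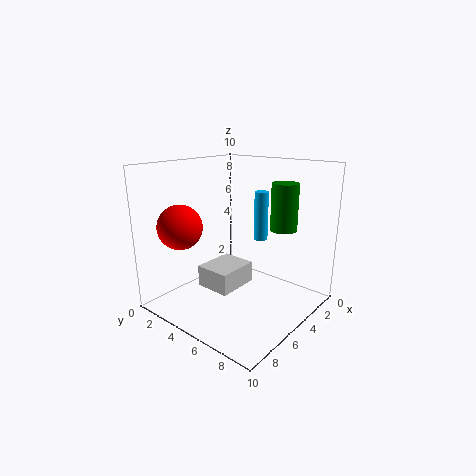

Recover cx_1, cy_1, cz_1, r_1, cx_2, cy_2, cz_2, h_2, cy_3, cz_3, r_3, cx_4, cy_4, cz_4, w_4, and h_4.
cx_1 = 3
cy_1 = 5.5
cz_1 = 4.5
r_1 = 0.5
cx_2 = 1.5
cy_2 = 6.5
cz_2 = 5
h_2 = 3.5
cy_3 = 2.5
cz_3 = 6
r_3 = 1.5
cx_4 = 4
cy_4 = 3
cz_4 = 1.5
w_4 = 3
h_4 = 1.5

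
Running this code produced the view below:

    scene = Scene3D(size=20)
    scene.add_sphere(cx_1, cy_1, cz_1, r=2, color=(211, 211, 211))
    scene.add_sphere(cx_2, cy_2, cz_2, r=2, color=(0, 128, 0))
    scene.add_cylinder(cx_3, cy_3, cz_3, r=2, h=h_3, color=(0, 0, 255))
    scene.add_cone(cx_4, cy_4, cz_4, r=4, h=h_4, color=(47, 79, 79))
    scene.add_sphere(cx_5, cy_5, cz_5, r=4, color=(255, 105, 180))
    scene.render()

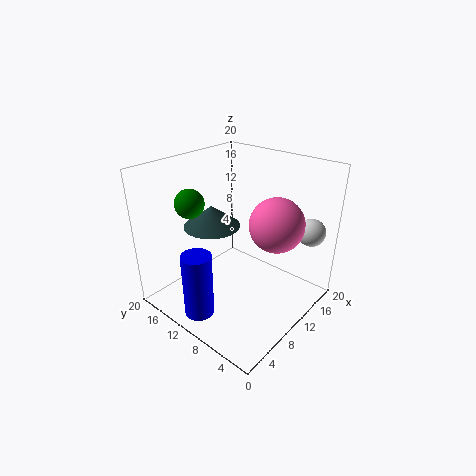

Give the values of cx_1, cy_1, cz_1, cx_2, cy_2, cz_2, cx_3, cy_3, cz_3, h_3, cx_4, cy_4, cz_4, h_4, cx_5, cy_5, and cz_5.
cx_1 = 18; cy_1 = 3; cz_1 = 10; cx_2 = 6; cy_2 = 15; cz_2 = 15; cx_3 = 3; cy_3 = 11; cz_3 = 1; h_3 = 9; cx_4 = 9; cy_4 = 14; cz_4 = 11; h_4 = 3; cx_5 = 15; cy_5 = 7; cz_5 = 11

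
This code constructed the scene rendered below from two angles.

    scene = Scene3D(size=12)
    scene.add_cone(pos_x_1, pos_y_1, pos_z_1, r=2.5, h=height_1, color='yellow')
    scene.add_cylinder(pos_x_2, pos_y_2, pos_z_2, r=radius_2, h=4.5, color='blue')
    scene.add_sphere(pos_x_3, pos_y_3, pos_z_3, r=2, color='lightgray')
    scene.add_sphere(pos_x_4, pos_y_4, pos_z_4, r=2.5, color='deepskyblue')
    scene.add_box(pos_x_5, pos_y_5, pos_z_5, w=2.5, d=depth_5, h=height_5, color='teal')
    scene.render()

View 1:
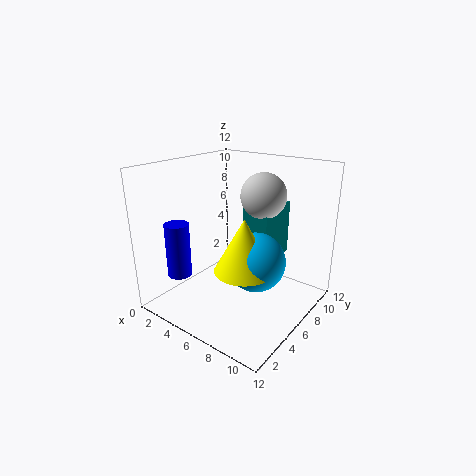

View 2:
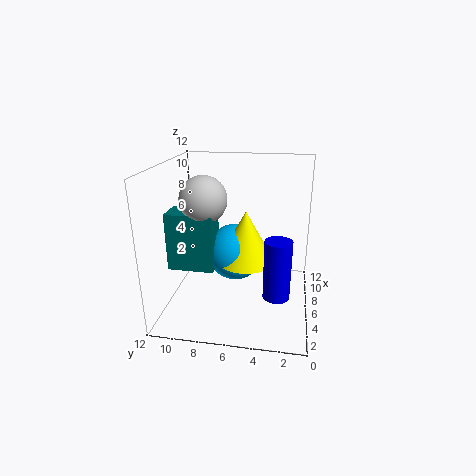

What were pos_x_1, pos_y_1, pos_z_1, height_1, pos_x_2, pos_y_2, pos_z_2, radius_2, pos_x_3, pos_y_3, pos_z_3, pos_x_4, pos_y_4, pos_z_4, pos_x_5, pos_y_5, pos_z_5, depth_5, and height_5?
pos_x_1 = 7; pos_y_1 = 5.5; pos_z_1 = 3.5; height_1 = 4.5; pos_x_2 = 2.5; pos_y_2 = 2.5; pos_z_2 = 3; radius_2 = 1; pos_x_3 = 6.5; pos_y_3 = 9; pos_z_3 = 9; pos_x_4 = 7.5; pos_y_4 = 6.5; pos_z_4 = 4; pos_x_5 = 5; pos_y_5 = 8; pos_z_5 = 3; depth_5 = 4; height_5 = 5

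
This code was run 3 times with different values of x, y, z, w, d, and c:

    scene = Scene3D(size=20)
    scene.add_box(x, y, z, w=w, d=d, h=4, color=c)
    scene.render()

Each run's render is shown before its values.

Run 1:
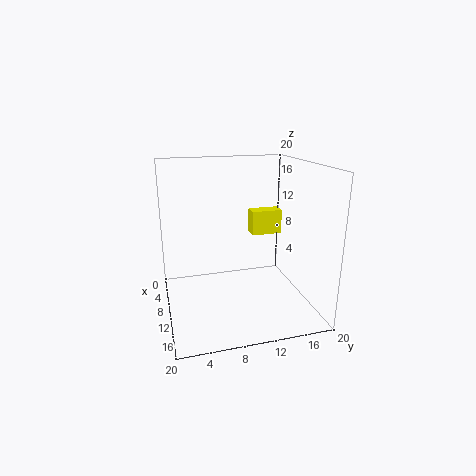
x = 0.5, y = 14.5, z = 7.5, w = 2.5, d = 5, c = 'yellow'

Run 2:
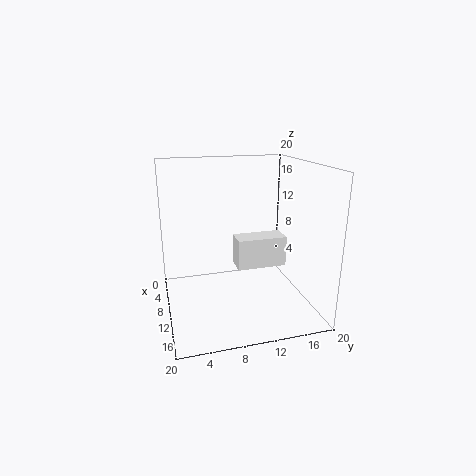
x = 11, y = 9, z = 7, w = 3, d = 6.5, c = 'white'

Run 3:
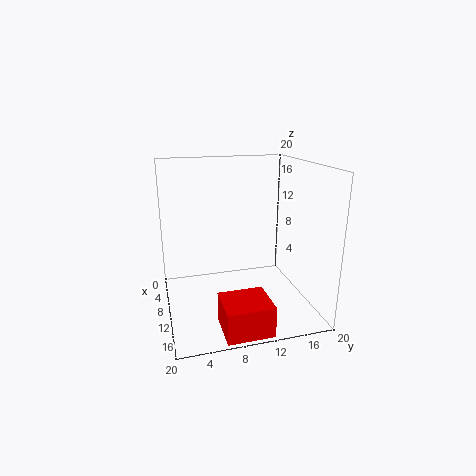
x = 14.5, y = 6, z = 0.5, w = 5.5, d = 6, c = 'red'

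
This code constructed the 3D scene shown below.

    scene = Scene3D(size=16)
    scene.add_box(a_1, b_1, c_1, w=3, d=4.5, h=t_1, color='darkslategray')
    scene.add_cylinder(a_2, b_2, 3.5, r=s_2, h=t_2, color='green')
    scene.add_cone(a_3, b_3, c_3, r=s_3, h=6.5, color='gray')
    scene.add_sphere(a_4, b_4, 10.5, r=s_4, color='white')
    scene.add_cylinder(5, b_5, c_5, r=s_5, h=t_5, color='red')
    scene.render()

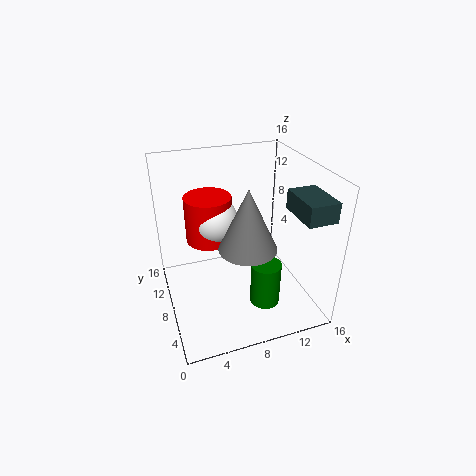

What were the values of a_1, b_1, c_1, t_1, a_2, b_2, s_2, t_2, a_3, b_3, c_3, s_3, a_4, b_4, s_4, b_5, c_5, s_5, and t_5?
a_1 = 12, b_1 = 0.5, c_1 = 12.5, t_1 = 2, a_2 = 9, b_2 = 2.5, s_2 = 1.5, t_2 = 4.5, a_3 = 8, b_3 = 5, c_3 = 8.5, s_3 = 3, a_4 = 5.5, b_4 = 8.5, s_4 = 2.5, b_5 = 9, c_5 = 8, s_5 = 2.5, t_5 = 5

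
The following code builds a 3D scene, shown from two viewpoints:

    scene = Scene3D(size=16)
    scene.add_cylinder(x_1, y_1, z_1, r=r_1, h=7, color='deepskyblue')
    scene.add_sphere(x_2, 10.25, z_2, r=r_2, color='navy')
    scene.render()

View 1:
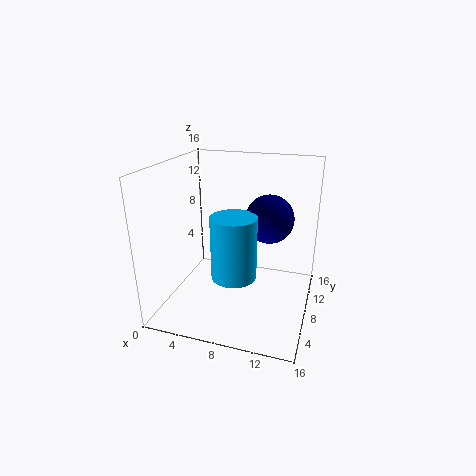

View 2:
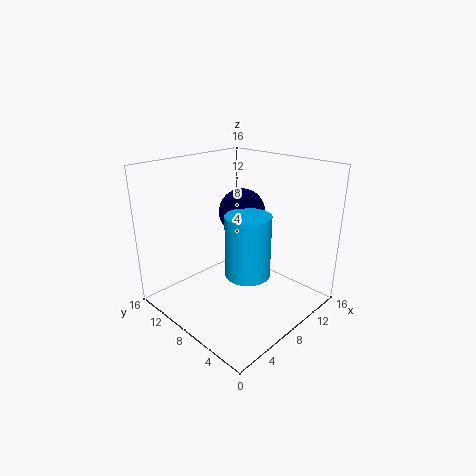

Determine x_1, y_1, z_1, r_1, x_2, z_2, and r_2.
x_1 = 8
y_1 = 6.5
z_1 = 4
r_1 = 2.5
x_2 = 11
z_2 = 9.75
r_2 = 2.75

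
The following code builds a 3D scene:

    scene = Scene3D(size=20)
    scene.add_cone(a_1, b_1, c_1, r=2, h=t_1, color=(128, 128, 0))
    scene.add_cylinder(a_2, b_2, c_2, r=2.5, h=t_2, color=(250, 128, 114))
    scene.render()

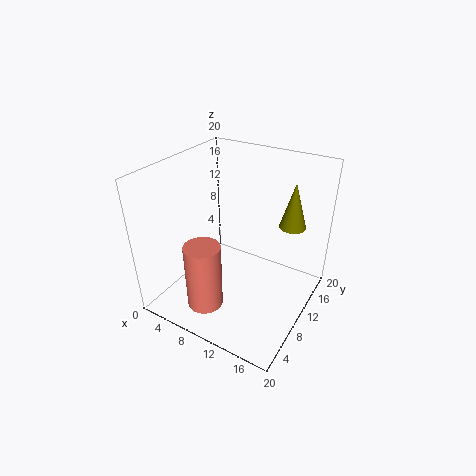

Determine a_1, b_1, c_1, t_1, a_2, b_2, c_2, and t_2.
a_1 = 15; b_1 = 17.5; c_1 = 9.5; t_1 = 7; a_2 = 7.5; b_2 = 5; c_2 = 1; t_2 = 9.5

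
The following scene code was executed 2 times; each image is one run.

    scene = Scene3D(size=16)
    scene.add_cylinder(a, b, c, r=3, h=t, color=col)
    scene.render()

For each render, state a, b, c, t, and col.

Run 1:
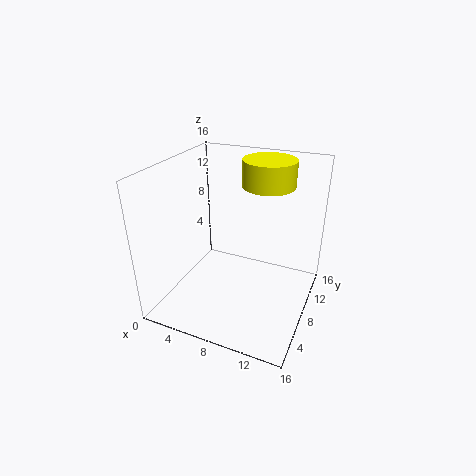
a = 10, b = 12, c = 13, t = 3, col = 'yellow'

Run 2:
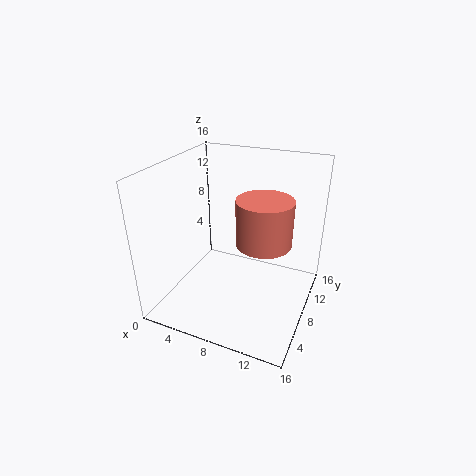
a = 11, b = 8, c = 8, t = 5, col = 'salmon'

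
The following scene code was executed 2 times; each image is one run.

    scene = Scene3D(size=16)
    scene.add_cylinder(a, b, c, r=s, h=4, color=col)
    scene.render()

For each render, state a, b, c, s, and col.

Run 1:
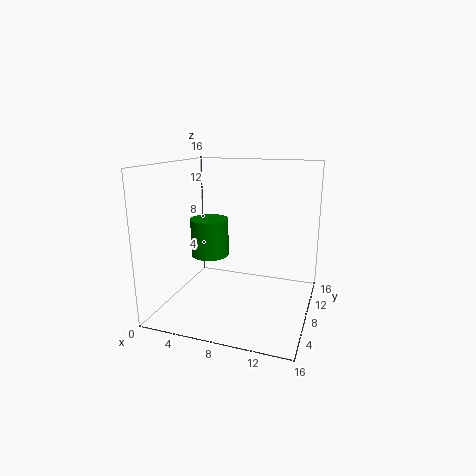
a = 5.5, b = 6, c = 6.5, s = 2, col = 'green'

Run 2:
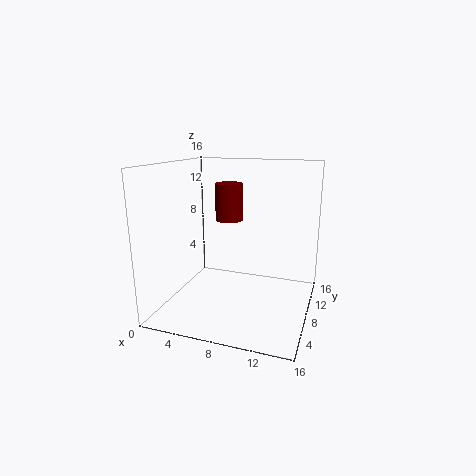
a = 7, b = 8, c = 10, s = 1.5, col = 'maroon'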